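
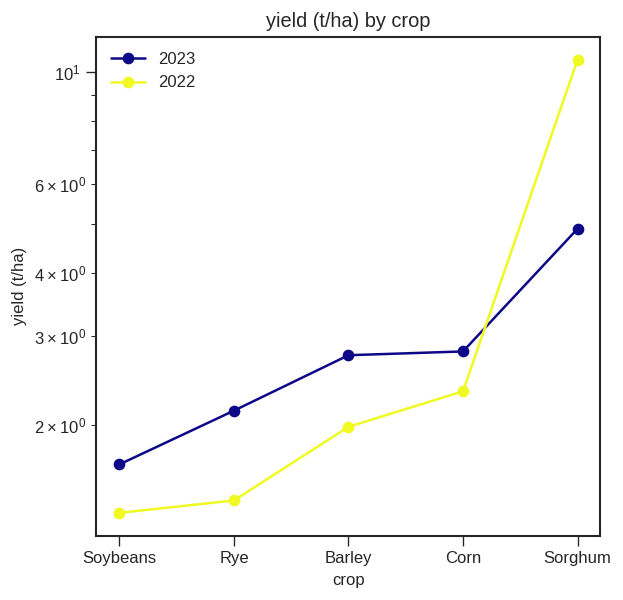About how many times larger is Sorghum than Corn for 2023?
≈ 1.67×

Sorghum ≈ 5, Corn ≈ 3; 5/3 ≈ 1.67.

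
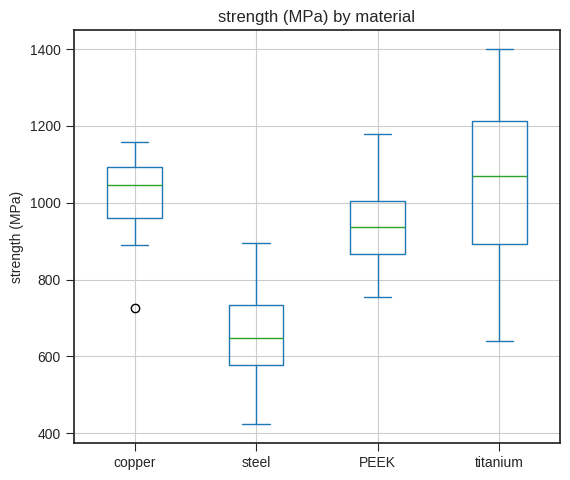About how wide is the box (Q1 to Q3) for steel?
≈ 150

Q3 ≈ 750, Q1 ≈ 600; IQR ≈ 150.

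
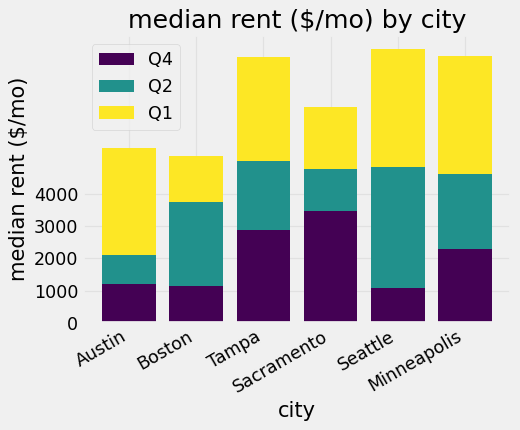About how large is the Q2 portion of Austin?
≈ 1000

Q2 top ≈ 2000, bottom ≈ 1000; segment ≈ 1000.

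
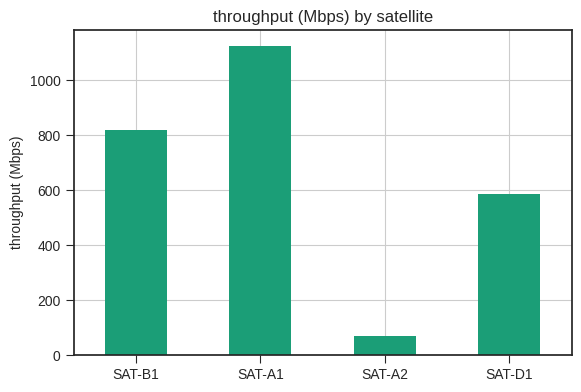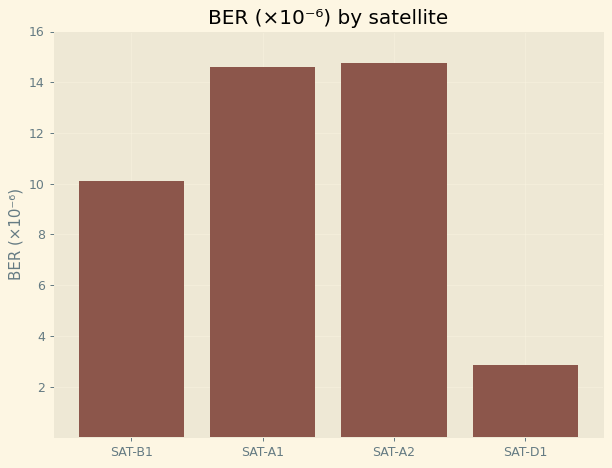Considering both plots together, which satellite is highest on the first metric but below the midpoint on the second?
Chart 2 median BER (×10⁻⁶) ≈ 12; below-median satellites: SAT-B1, SAT-D1. Among those, SAT-B1 has the highest throughput (Mbps) (≈ 800).

SAT-B1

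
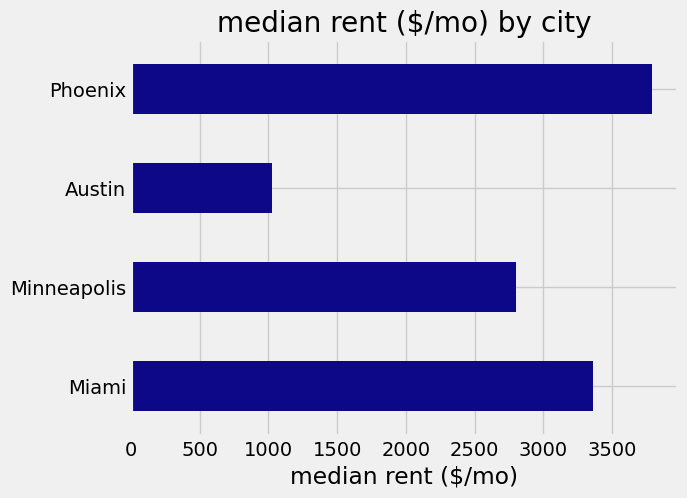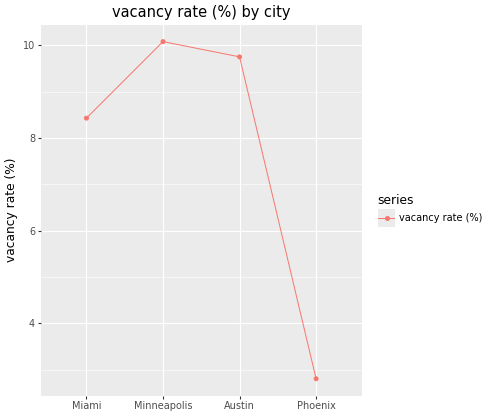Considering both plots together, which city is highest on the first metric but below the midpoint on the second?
Chart 2 median vacancy rate (%) ≈ 9; below-median cities: Miami, Phoenix. Among those, Phoenix has the highest median rent ($/mo) (≈ 4000).

Phoenix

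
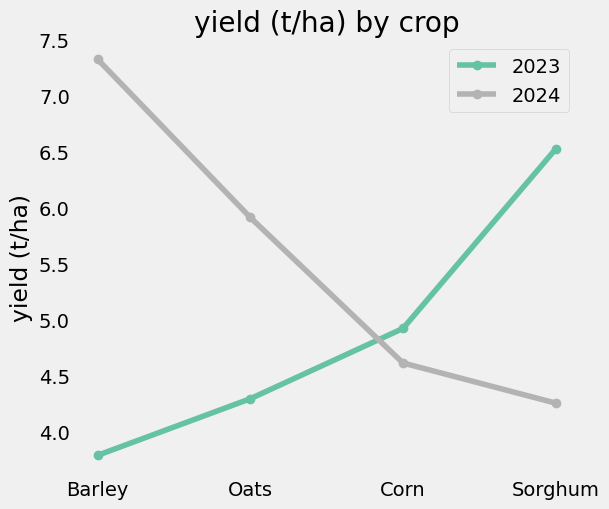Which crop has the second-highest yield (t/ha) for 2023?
Corn

Top 3 for 2023: Sorghum ≈ 6.5, Corn ≈ 5.0, Oats ≈ 4.5.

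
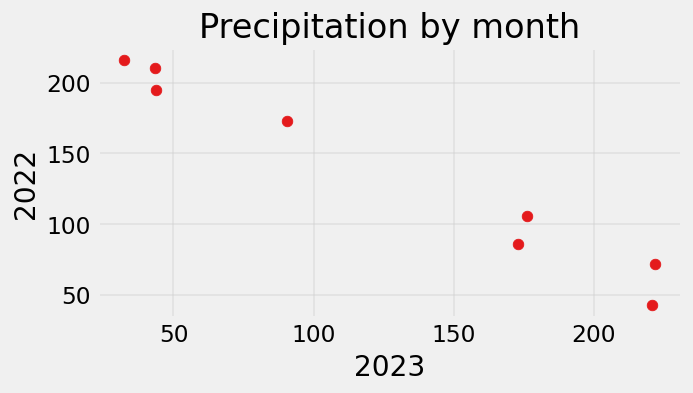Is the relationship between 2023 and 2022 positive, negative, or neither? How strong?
negative, strong

Points are negatively correlated; strong (|r| ≈ 1.0).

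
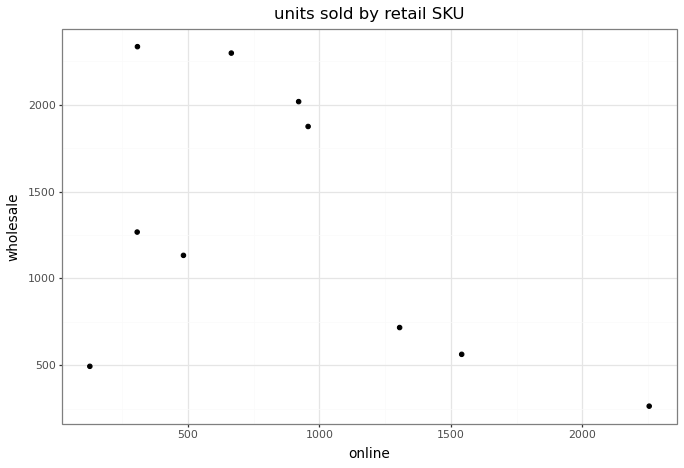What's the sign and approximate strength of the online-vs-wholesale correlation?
negative, moderate

Points are negatively correlated; moderate (|r| ≈ 0.5).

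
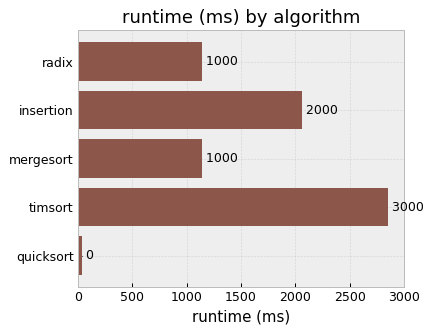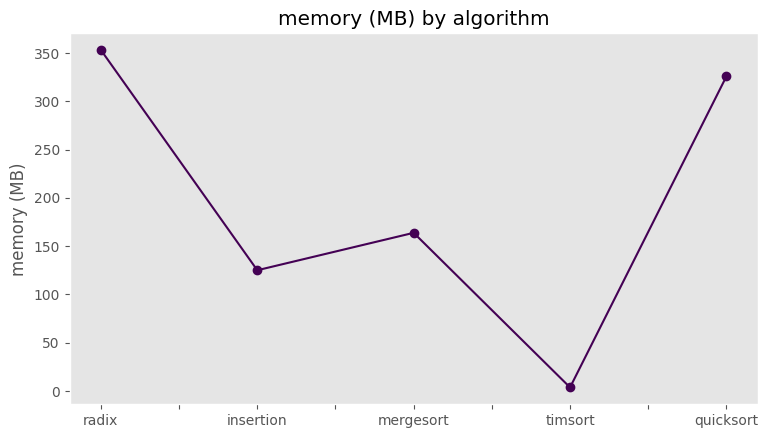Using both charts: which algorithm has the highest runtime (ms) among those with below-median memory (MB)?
timsort

Chart 2 median memory (MB) ≈ 150; below-median algorithms: insertion, timsort. Among those, timsort has the highest runtime (ms) (≈ 3000).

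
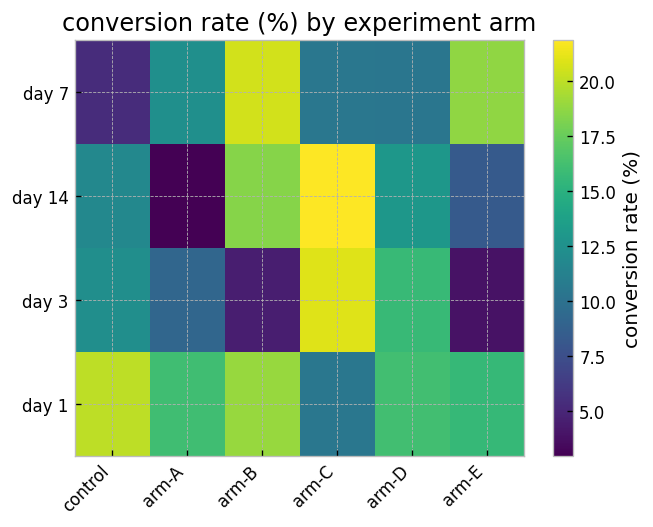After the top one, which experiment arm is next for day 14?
arm-B

Top 3 for day 14: arm-C ≈ 22, arm-B ≈ 18, arm-D ≈ 12.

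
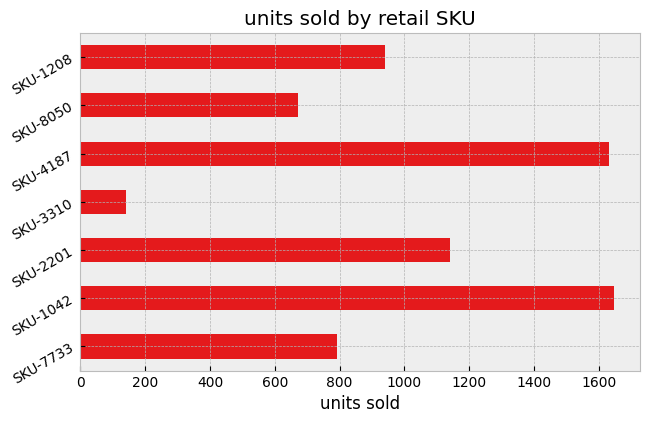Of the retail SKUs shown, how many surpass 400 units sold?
Above 400: SKU-7733, SKU-1042, SKU-2201, SKU-4187, SKU-8050, SKU-1208.

6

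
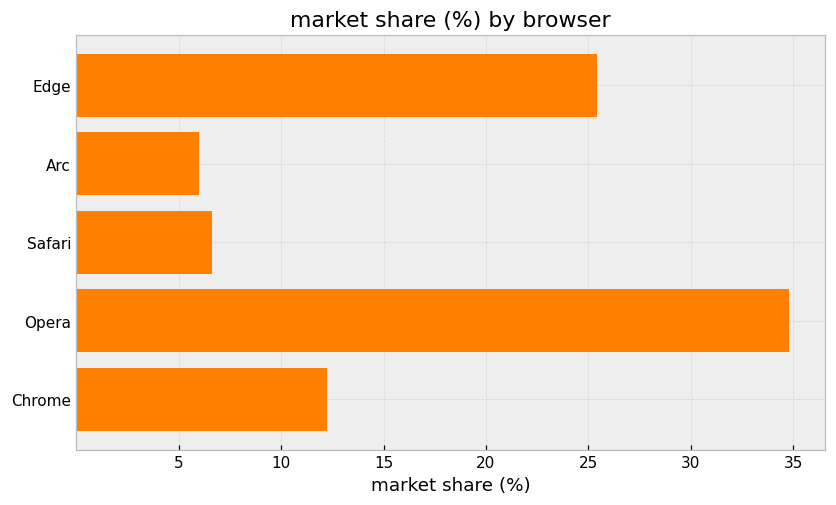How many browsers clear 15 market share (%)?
Above 15: Edge, Opera.

2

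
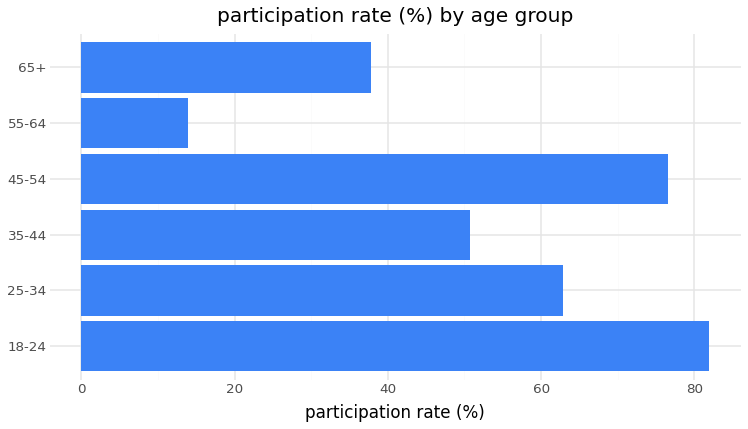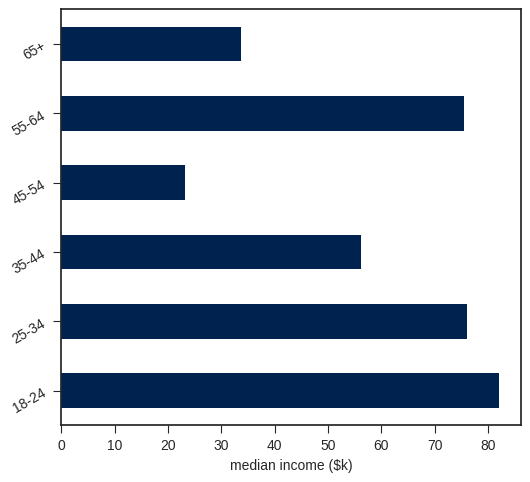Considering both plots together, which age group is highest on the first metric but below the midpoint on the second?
45-54

Chart 2 median median income ($k) ≈ 70; below-median age groups: 35-44, 45-54, 65+. Among those, 45-54 has the highest participation rate (%) (≈ 80).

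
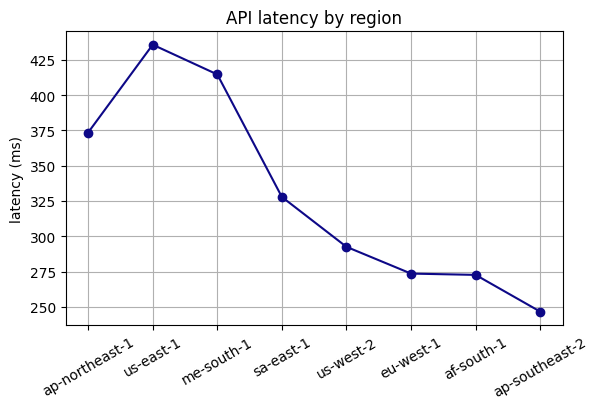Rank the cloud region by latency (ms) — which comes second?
Top 3: us-east-1 ≈ 440, me-south-1 ≈ 420, ap-northeast-1 ≈ 380.

me-south-1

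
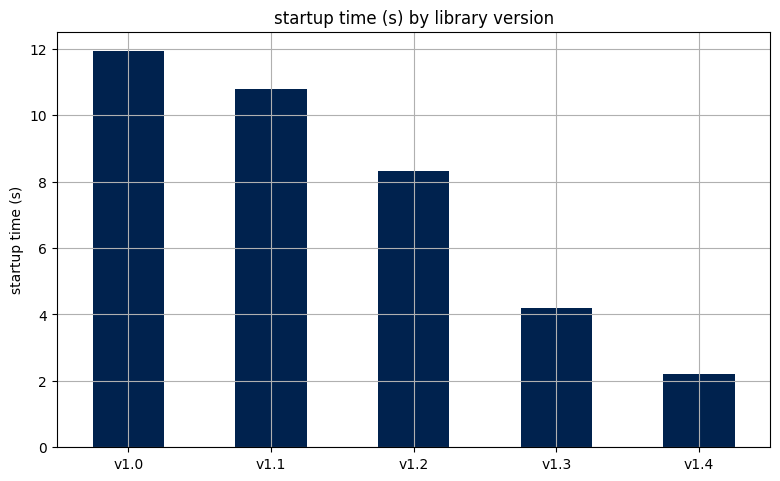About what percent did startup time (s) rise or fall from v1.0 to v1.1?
≈ -8.3%

v1.0 ≈ 12, v1.1 ≈ 11; (11 − 12) / 12 ≈ -8.3%.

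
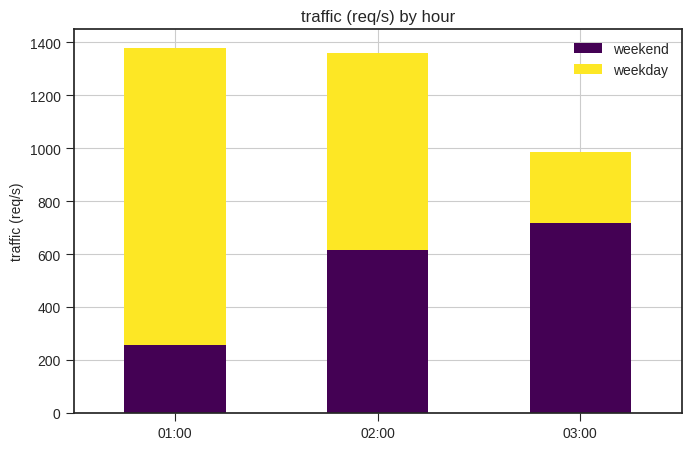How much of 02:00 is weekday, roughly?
≈ 800

weekday top ≈ 1400, bottom ≈ 600; segment ≈ 800.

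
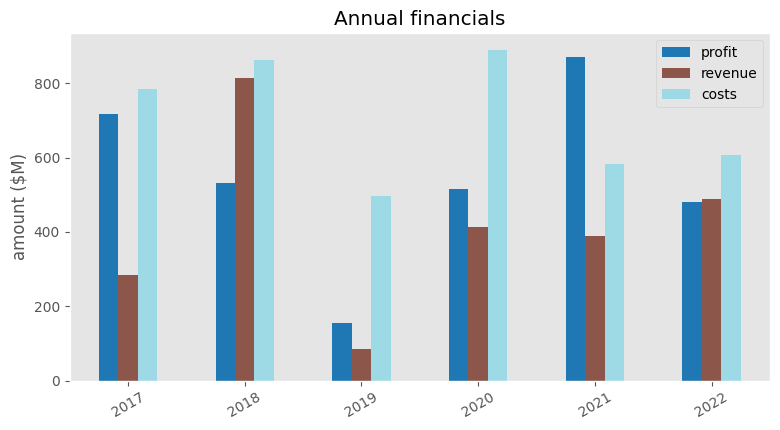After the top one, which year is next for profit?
Top 3 for profit: 2021 ≈ 900, 2017 ≈ 700, 2018 ≈ 500.

2017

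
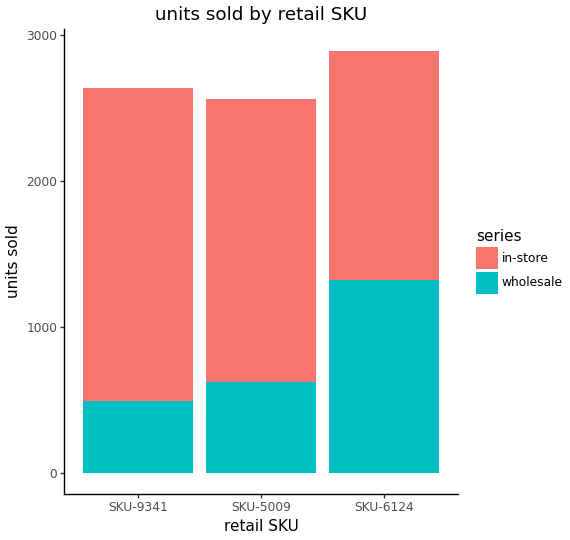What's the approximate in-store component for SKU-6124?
in-store top ≈ 3000, bottom ≈ 1500; segment ≈ 1500.

≈ 1500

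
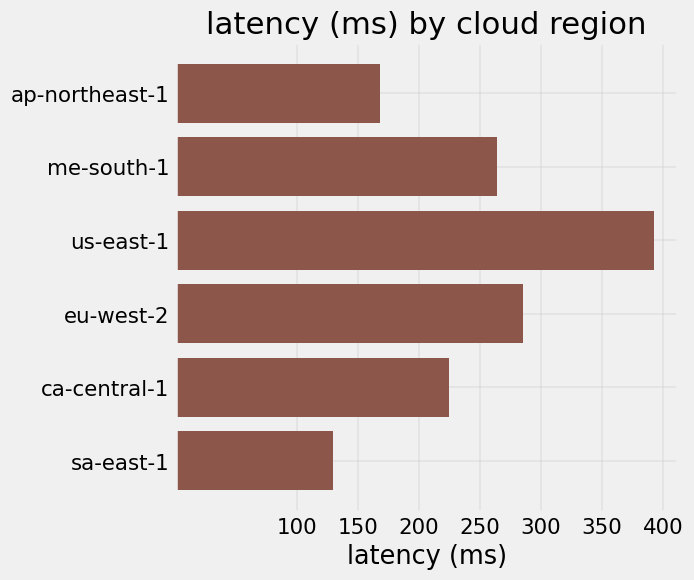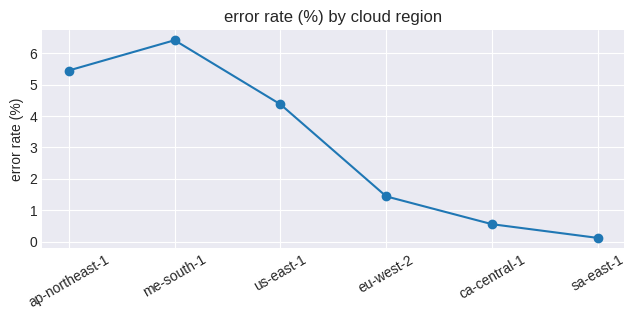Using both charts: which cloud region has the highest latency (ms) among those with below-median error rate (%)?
eu-west-2

Chart 2 median error rate (%) ≈ 3; below-median cloud regions: eu-west-2, ca-central-1, sa-east-1. Among those, eu-west-2 has the highest latency (ms) (≈ 300).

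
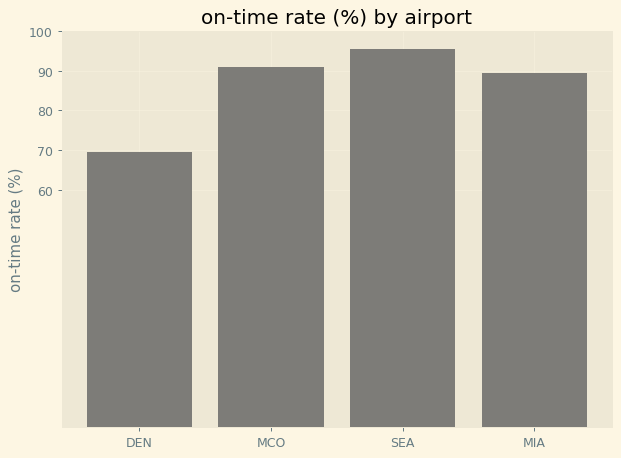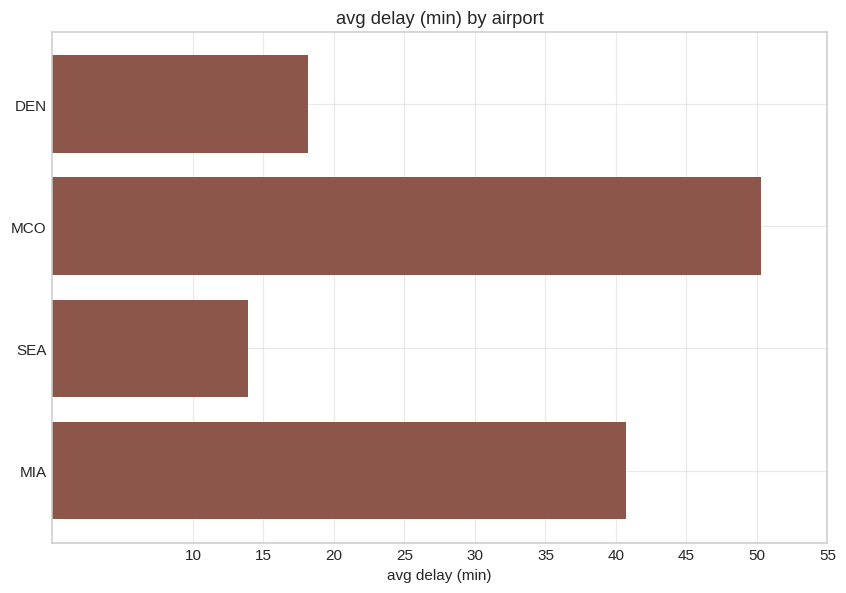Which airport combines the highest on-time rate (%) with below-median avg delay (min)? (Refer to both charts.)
SEA

Chart 2 median avg delay (min) ≈ 30; below-median airports: DEN, SEA. Among those, SEA has the highest on-time rate (%) (≈ 100).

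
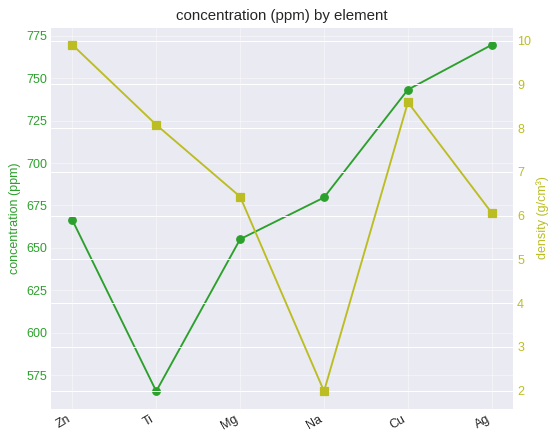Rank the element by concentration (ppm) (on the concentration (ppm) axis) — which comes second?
Top 3 (on the concentration (ppm) axis): Ag ≈ 760, Cu ≈ 740, Na ≈ 680.

Cu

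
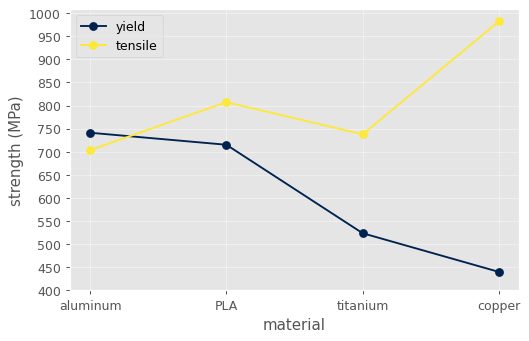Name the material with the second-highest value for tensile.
Top 3 for tensile: copper ≈ 1000, PLA ≈ 800, titanium ≈ 750.

PLA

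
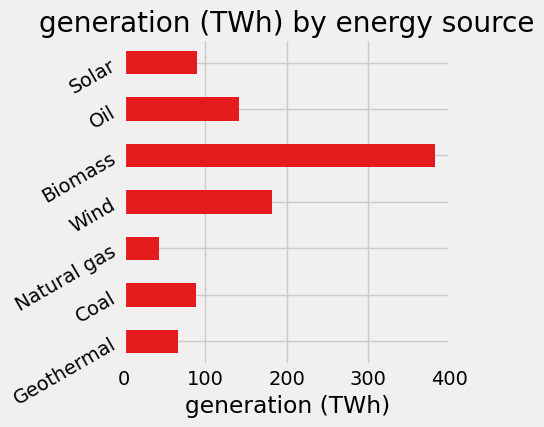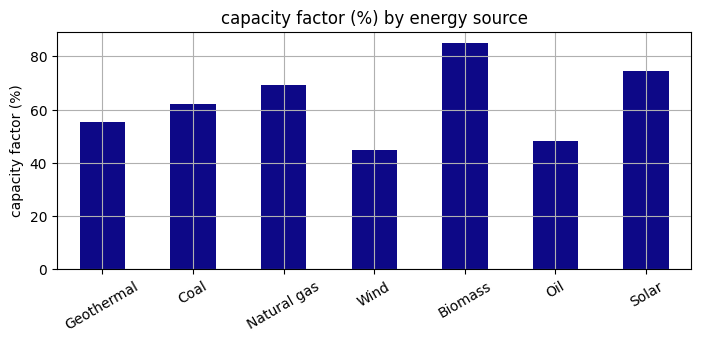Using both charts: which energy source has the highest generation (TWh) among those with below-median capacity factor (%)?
Chart 2 median capacity factor (%) ≈ 60; below-median energy sources: Geothermal, Wind, Oil. Among those, Wind has the highest generation (TWh) (≈ 200).

Wind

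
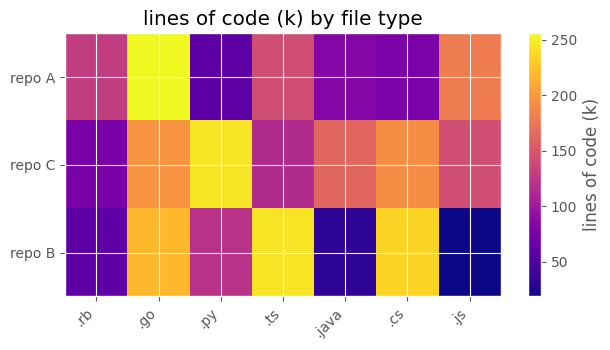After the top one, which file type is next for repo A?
.js

Top 3 for repo A: .go ≈ 260, .js ≈ 180, .ts ≈ 140.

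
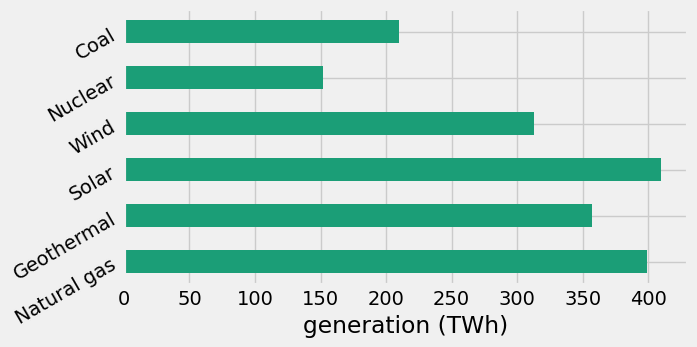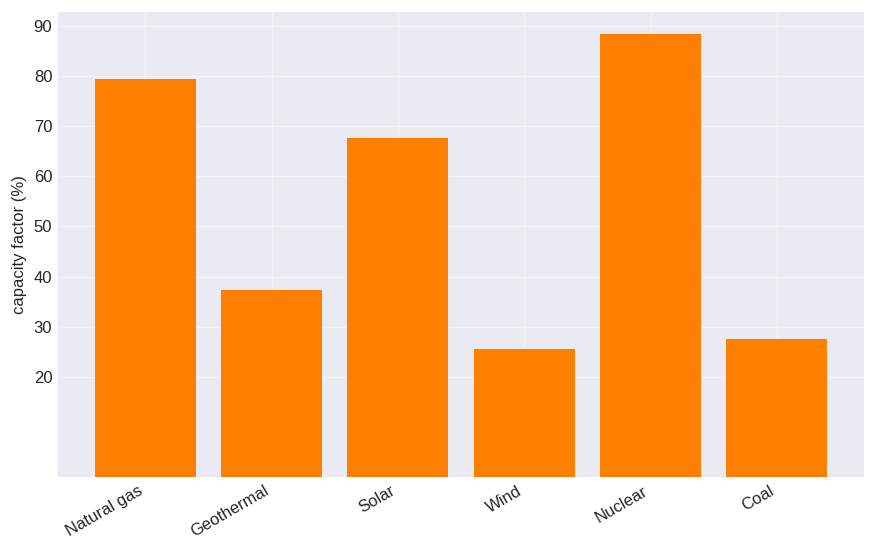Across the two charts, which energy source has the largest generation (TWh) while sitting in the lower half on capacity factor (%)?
Chart 2 median capacity factor (%) ≈ 50; below-median energy sources: Geothermal, Wind, Coal. Among those, Geothermal has the highest generation (TWh) (≈ 350).

Geothermal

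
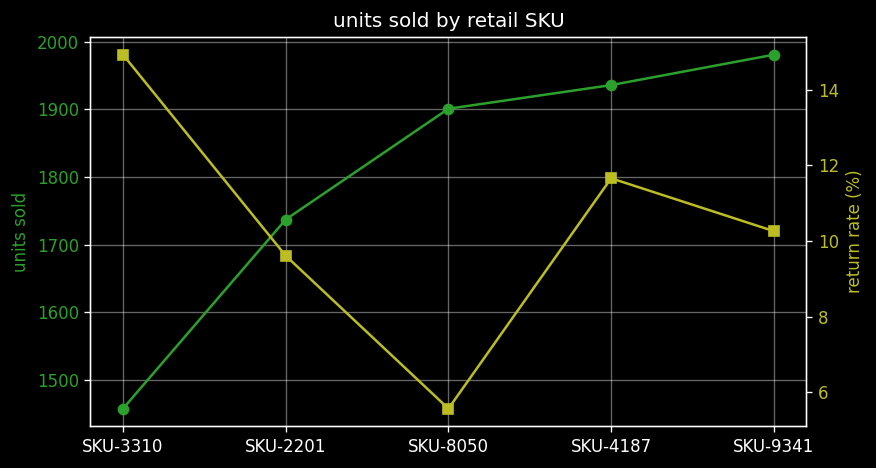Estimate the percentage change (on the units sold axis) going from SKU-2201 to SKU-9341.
≈ +14.3%

SKU-2201 ≈ 1750, SKU-9341 ≈ 2000; (2000 − 1750) / 1750 ≈ +14.3%.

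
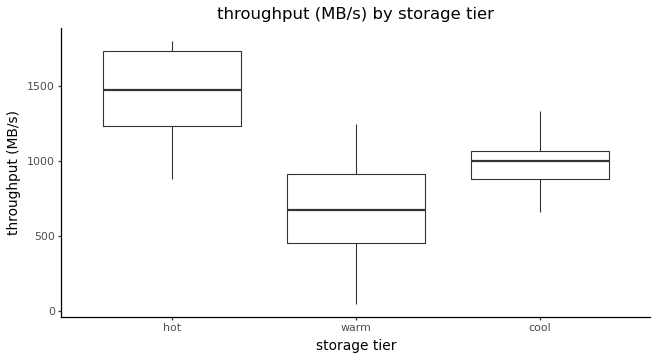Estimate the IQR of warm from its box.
≈ 400

Q3 ≈ 900, Q1 ≈ 500; IQR ≈ 400.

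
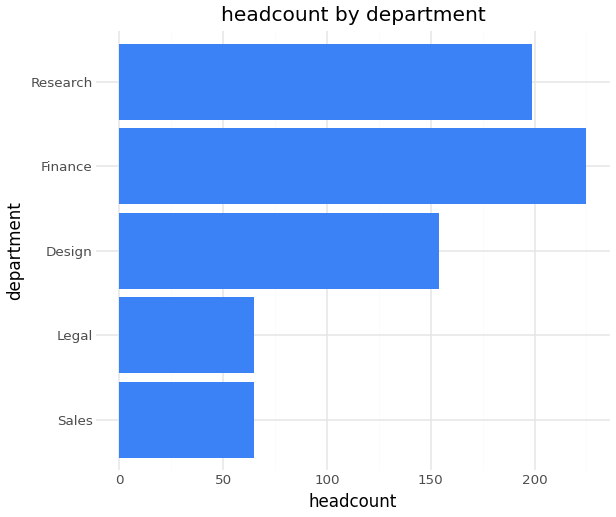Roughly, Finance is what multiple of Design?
≈ 1.38×

Finance ≈ 220, Design ≈ 160; 220/160 ≈ 1.38.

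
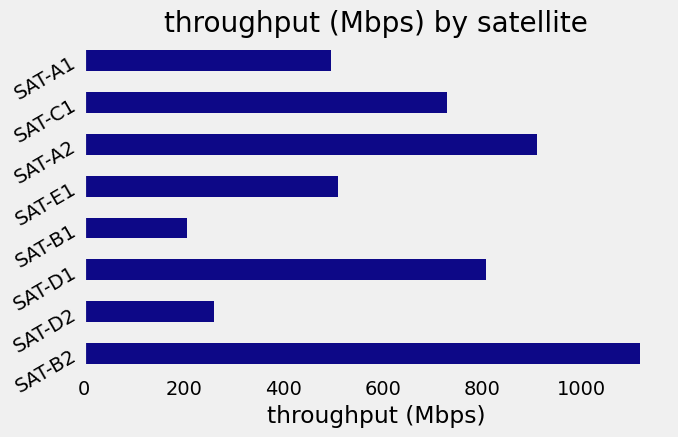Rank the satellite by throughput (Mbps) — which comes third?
Top 4: SAT-B2 ≈ 1100, SAT-A2 ≈ 900, SAT-D1 ≈ 800, SAT-C1 ≈ 700.

SAT-D1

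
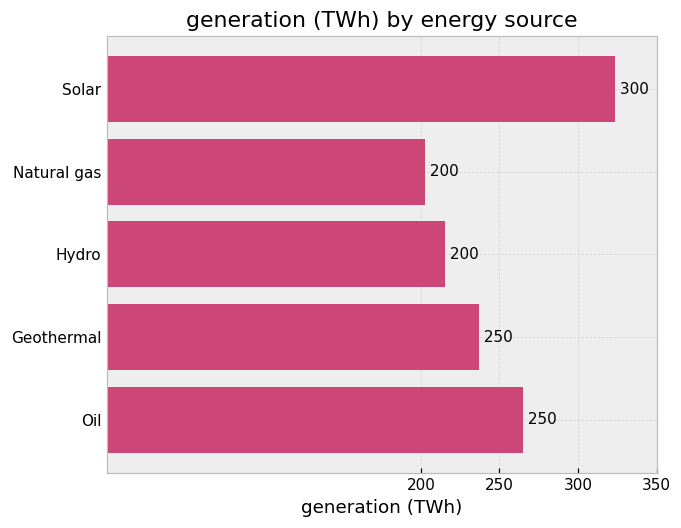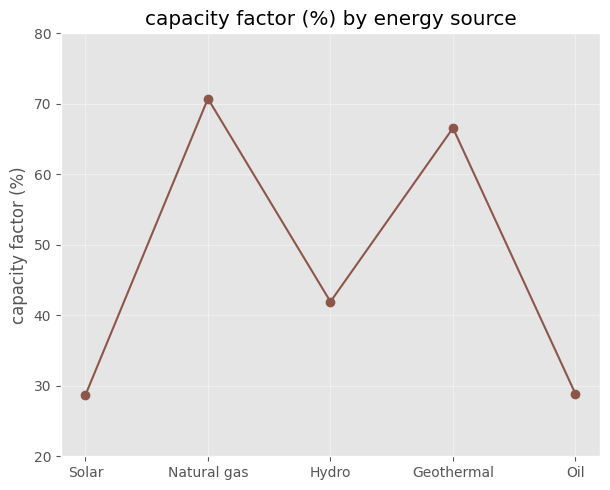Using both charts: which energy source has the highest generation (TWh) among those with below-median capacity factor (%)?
Chart 2 median capacity factor (%) ≈ 40; below-median energy sources: Solar, Oil. Among those, Solar has the highest generation (TWh) (≈ 300).

Solar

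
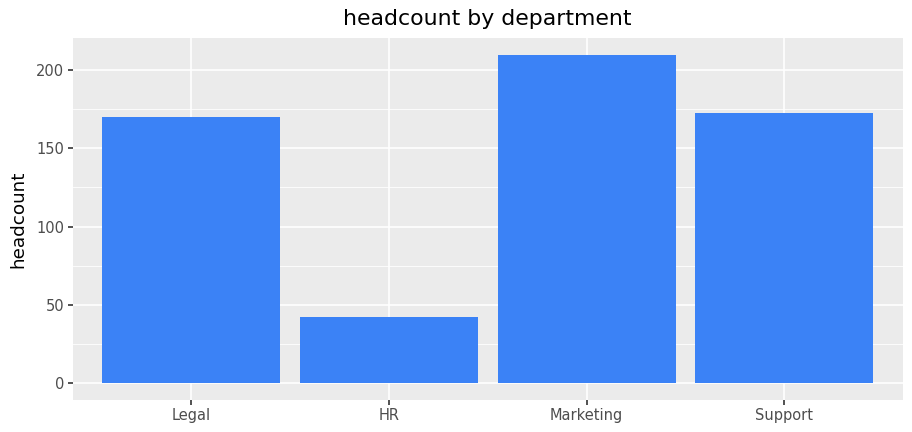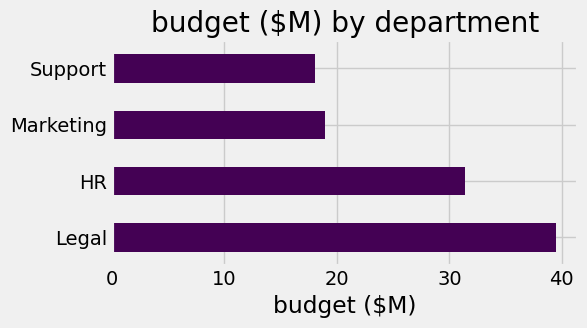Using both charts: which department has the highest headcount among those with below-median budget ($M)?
Chart 2 median budget ($M) ≈ 25; below-median departments: Marketing, Support. Among those, Marketing has the highest headcount (≈ 200).

Marketing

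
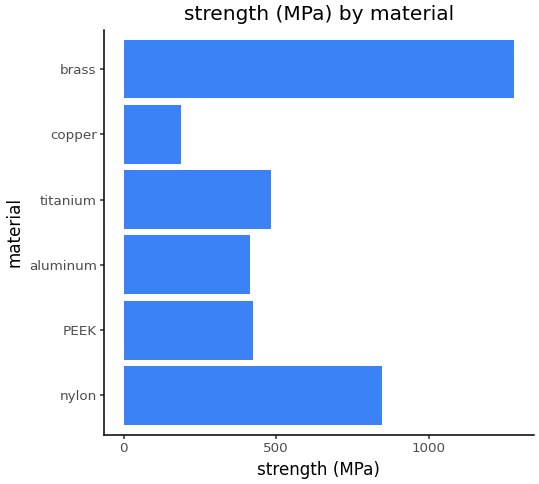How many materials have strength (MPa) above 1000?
Above 1000: brass.

1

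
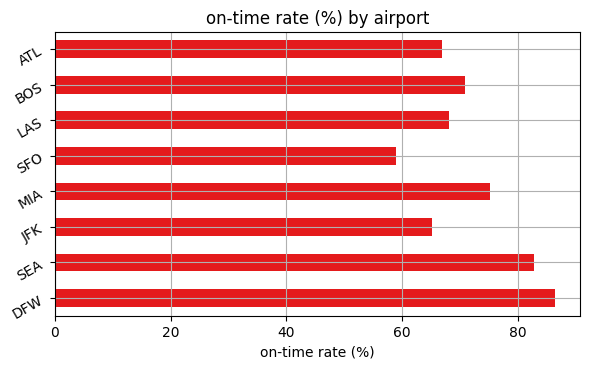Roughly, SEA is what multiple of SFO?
≈ 1.33×

SEA ≈ 80, SFO ≈ 60; 80/60 ≈ 1.33.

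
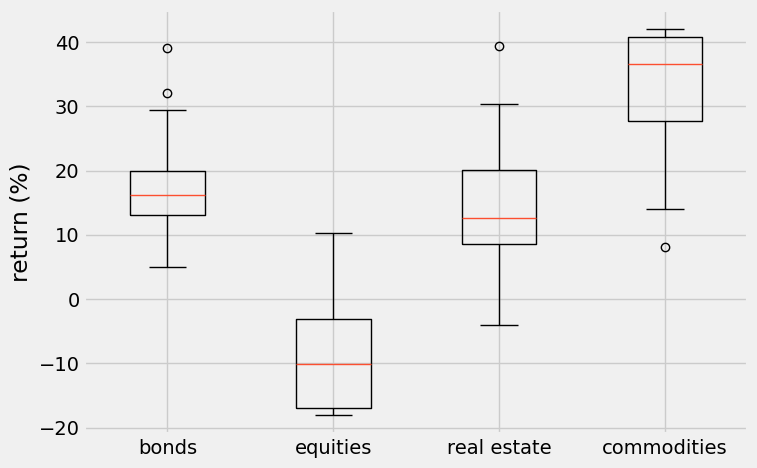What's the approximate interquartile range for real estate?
≈ 10

Q3 ≈ 20, Q1 ≈ 10; IQR ≈ 10.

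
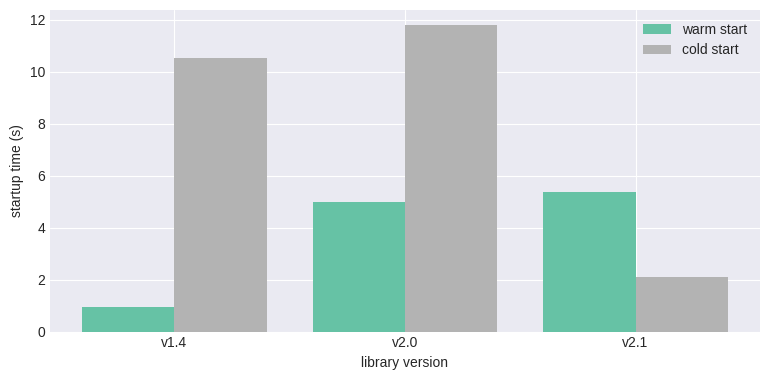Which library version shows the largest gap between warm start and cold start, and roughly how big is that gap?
v1.4, ≈ 10 s

v1.4: warm start ≈ 1, cold start ≈ 11 → gap ≈ 10. Next-largest (v2.0) is only ≈ 7.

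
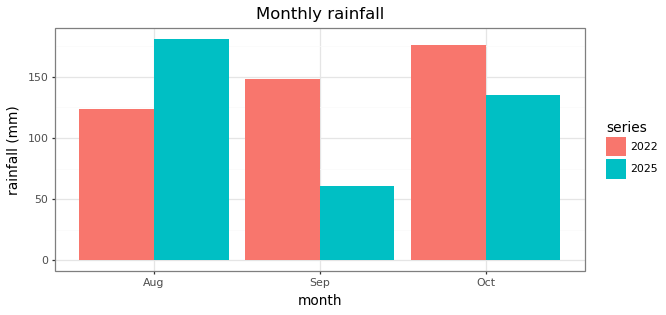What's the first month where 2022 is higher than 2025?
Aug: 2022 ≈ 120 vs 2025 ≈ 180 (not yet); Sep: 2022 ≈ 140 vs 2025 ≈ 60 (first crossover).

Sep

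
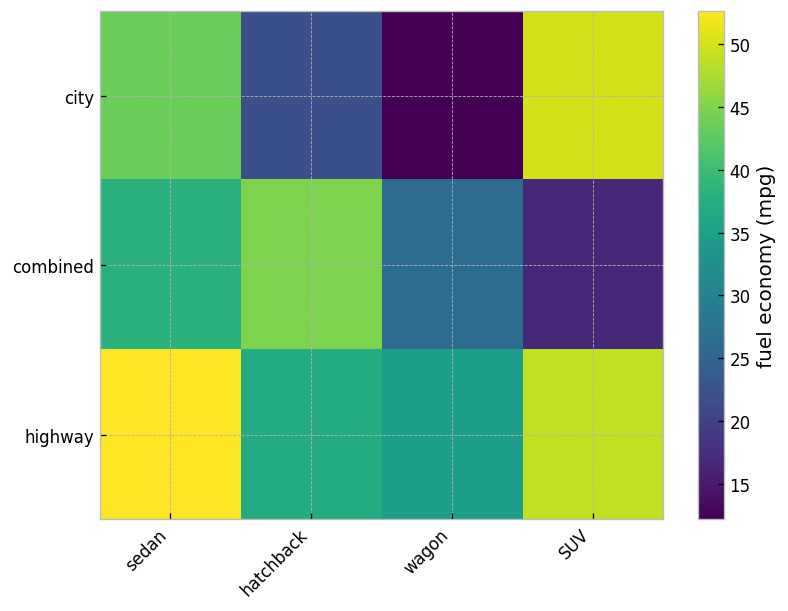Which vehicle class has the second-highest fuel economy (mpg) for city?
Top 3 for city: SUV ≈ 50, sedan ≈ 45, hatchback ≈ 20.

sedan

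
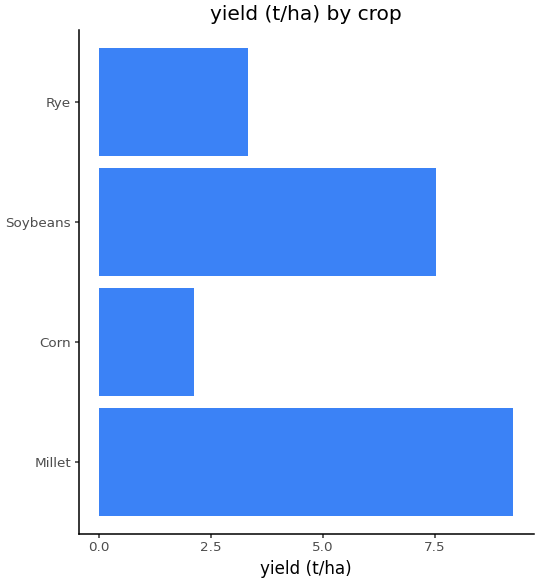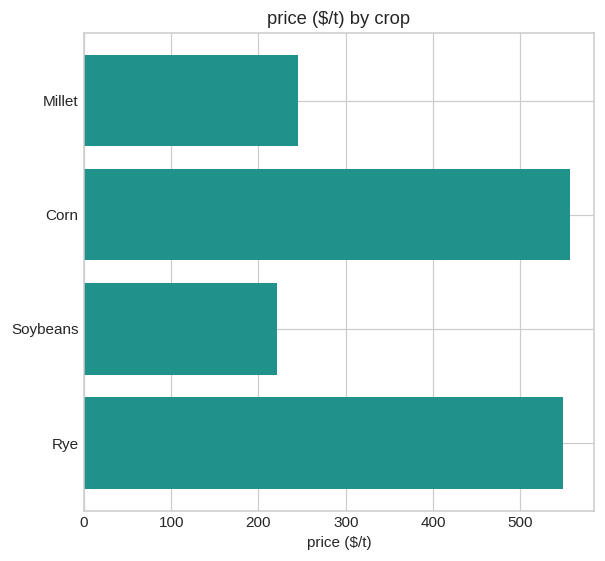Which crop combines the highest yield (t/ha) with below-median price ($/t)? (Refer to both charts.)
Millet

Chart 2 median price ($/t) ≈ 400; below-median crops: Millet, Soybeans. Among those, Millet has the highest yield (t/ha) (≈ 9).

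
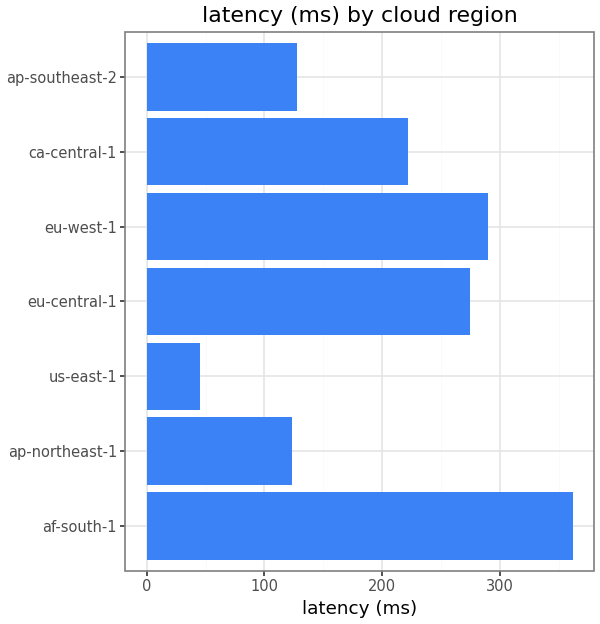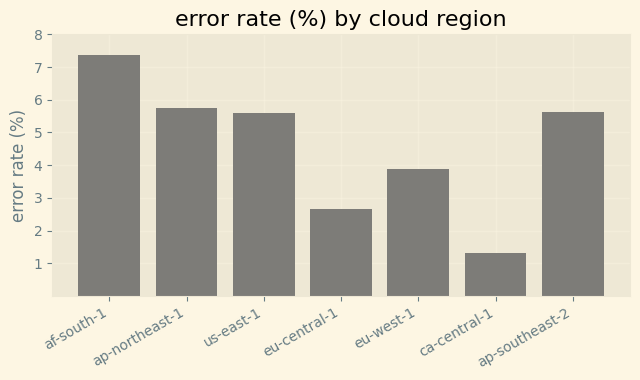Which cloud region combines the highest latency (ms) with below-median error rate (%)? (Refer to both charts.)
Chart 2 median error rate (%) ≈ 6; below-median cloud regions: eu-central-1, eu-west-1, ca-central-1. Among those, eu-west-1 has the highest latency (ms) (≈ 300).

eu-west-1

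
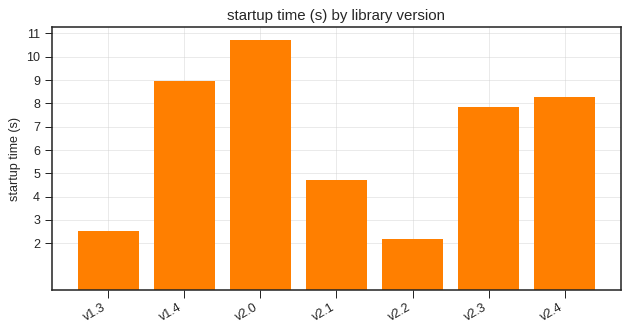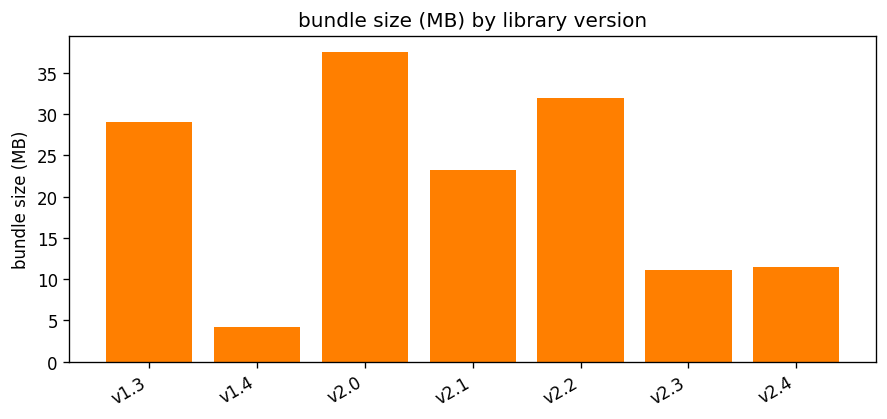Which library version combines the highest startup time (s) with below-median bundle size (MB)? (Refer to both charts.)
v1.4

Chart 2 median bundle size (MB) ≈ 25; below-median library versions: v1.4, v2.3, v2.4. Among those, v1.4 has the highest startup time (s) (≈ 9).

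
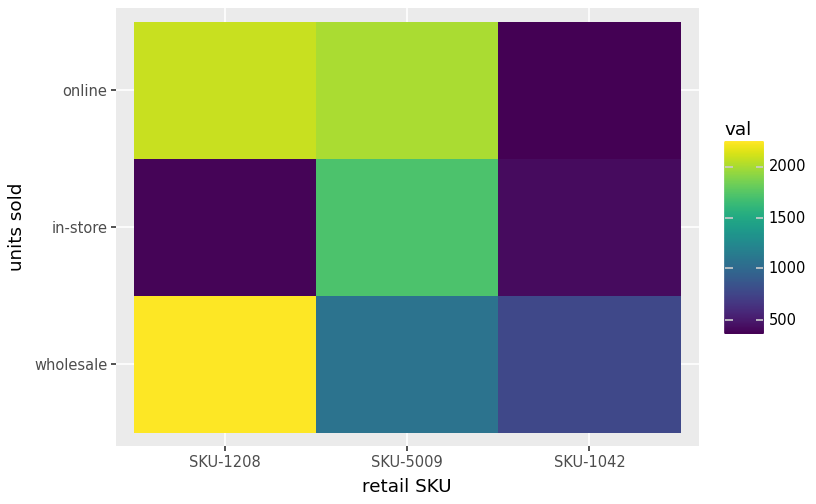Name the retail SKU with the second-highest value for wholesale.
Top 3 for wholesale: SKU-1208 ≈ 2200, SKU-5009 ≈ 1000, SKU-1042 ≈ 800.

SKU-5009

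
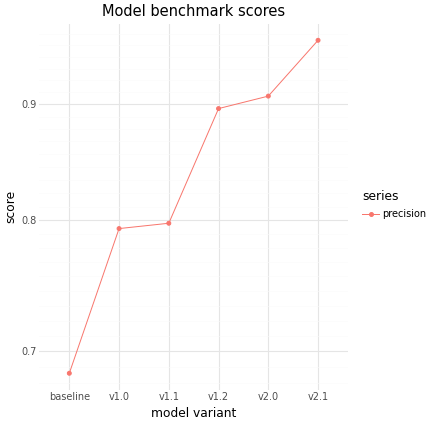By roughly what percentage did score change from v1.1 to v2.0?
≈ +12.5%

v1.1 ≈ 0.80, v2.0 ≈ 0.90; (0.90 − 0.80) / 0.80 ≈ +12.5%.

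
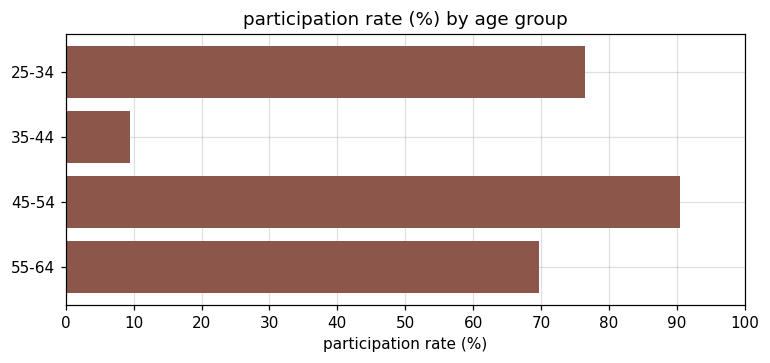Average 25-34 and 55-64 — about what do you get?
(80 + 70) / 2 ≈ 75.

≈ 75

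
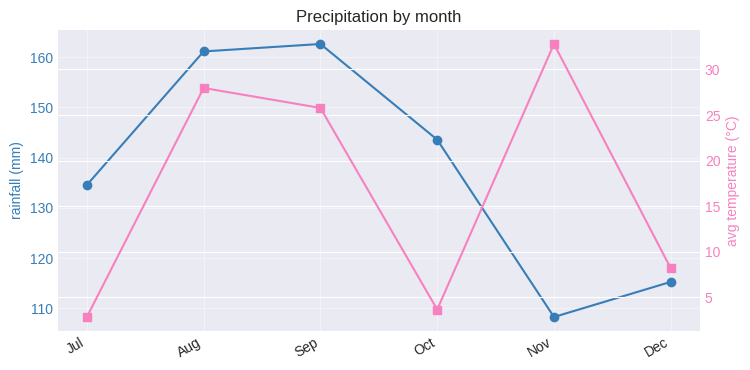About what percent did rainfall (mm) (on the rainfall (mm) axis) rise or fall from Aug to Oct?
≈ -9.4%

Aug ≈ 160, Oct ≈ 145; (145 − 160) / 160 ≈ -9.4%.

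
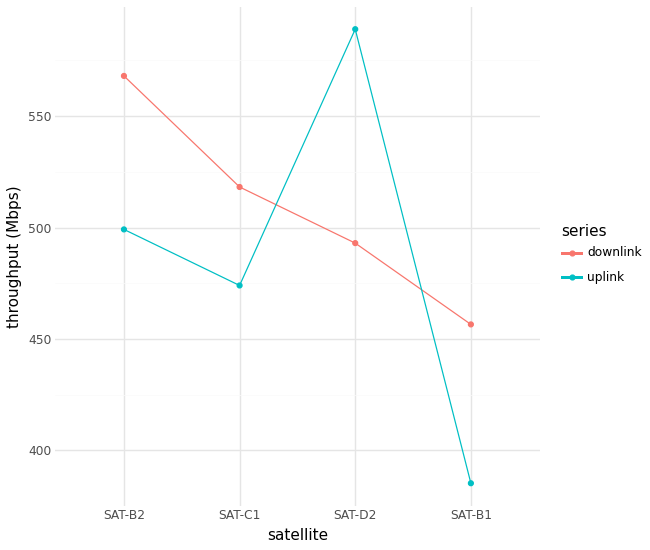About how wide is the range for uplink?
≈ 200

Max SAT-D2 ≈ 580, min SAT-B1 ≈ 380; range ≈ 200.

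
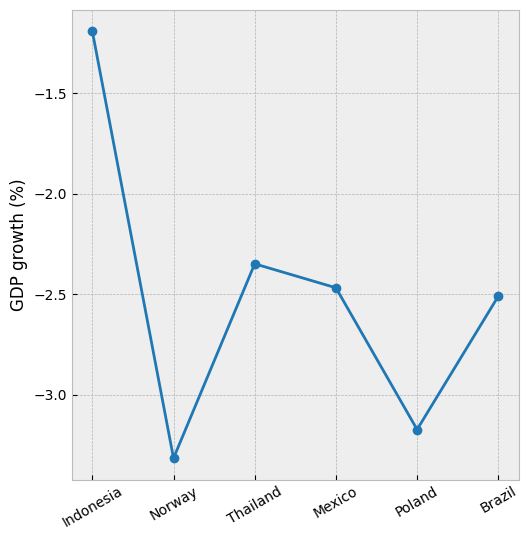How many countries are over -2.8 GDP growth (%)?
4

Above -2.8: Indonesia, Thailand, Mexico, Brazil.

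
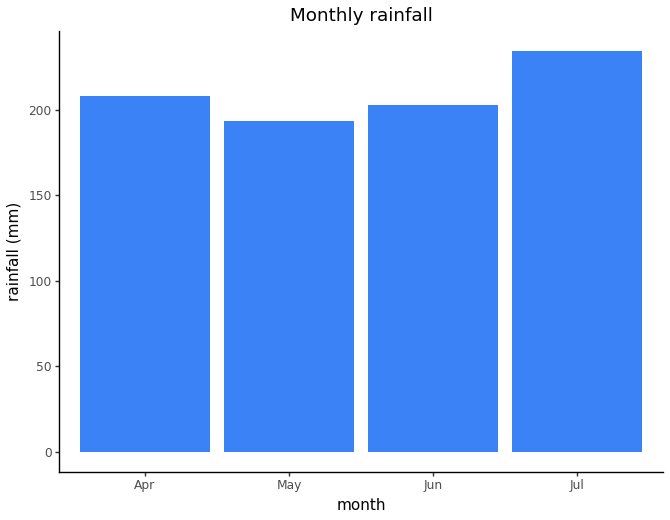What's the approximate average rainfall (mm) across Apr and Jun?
≈ 200

(200 + 200) / 2 ≈ 200.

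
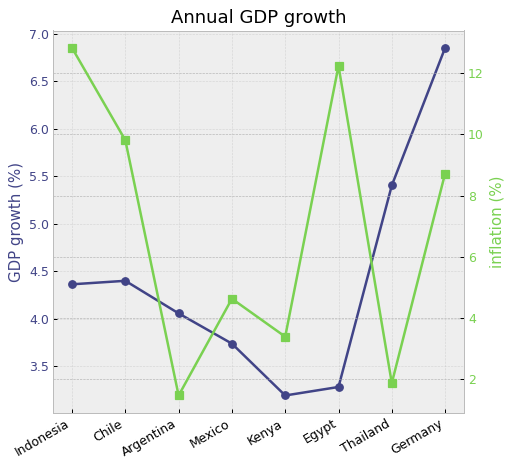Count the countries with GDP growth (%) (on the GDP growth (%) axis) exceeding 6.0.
1

Above 6.0: Germany.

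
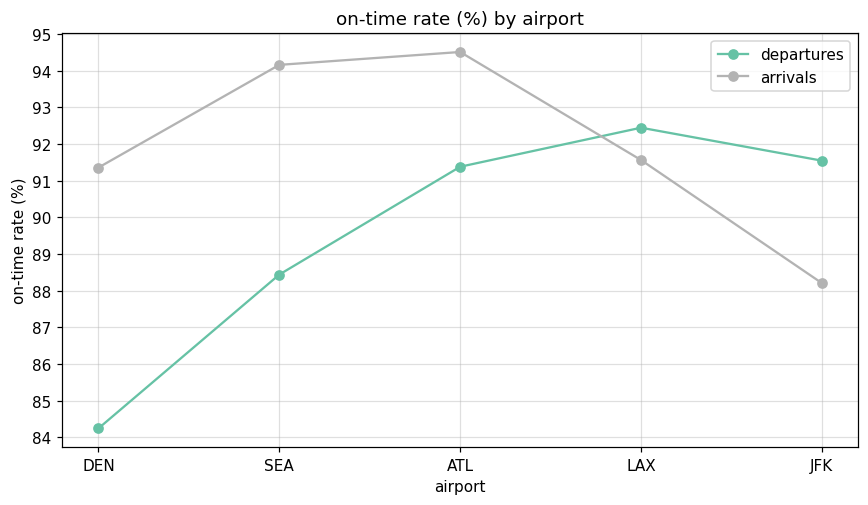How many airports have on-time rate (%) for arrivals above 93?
Above 93: SEA, ATL.

2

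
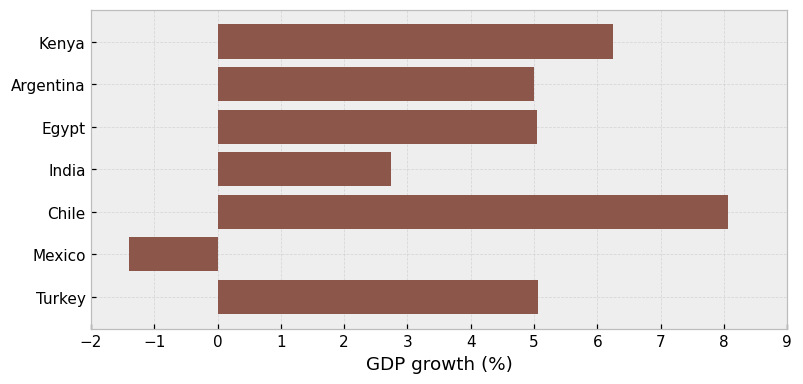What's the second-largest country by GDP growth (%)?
Kenya

Top 3: Chile ≈ 8, Kenya ≈ 6, Turkey ≈ 5.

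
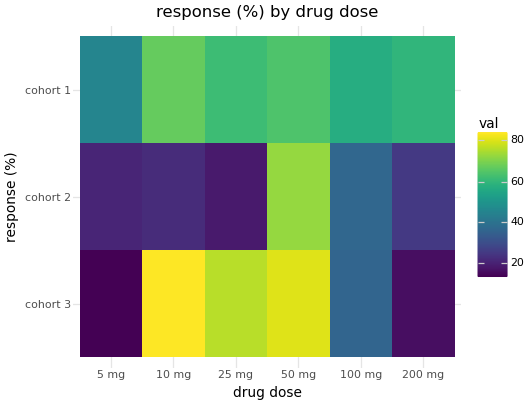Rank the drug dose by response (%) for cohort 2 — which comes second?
Top 3 for cohort 2: 50 mg ≈ 70, 100 mg ≈ 40, 200 mg ≈ 20.

100 mg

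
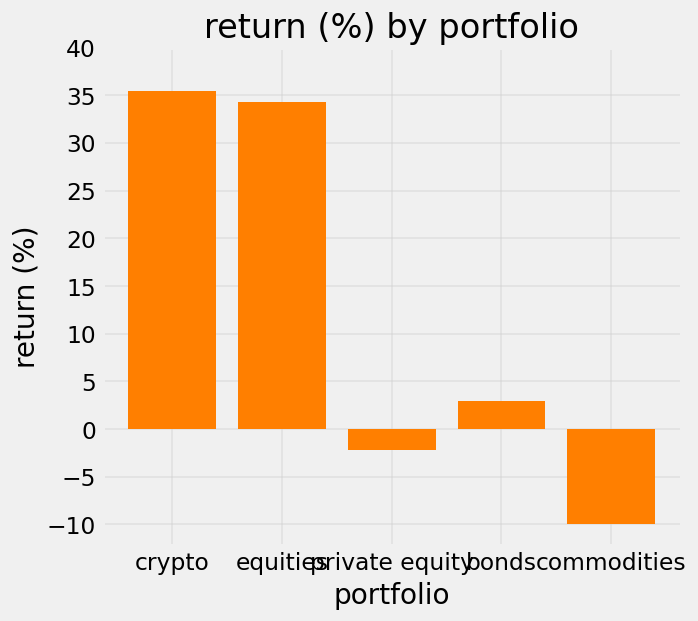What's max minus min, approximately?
Max crypto ≈ 35, min commodities ≈ -10; range ≈ 45.

≈ 45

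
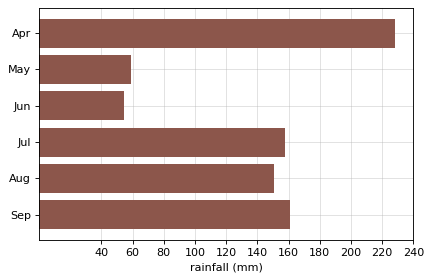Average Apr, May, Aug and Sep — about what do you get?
(220 + 60 + 160 + 160) / 4 ≈ 150.

≈ 150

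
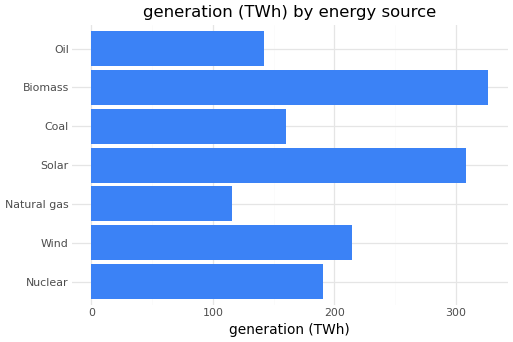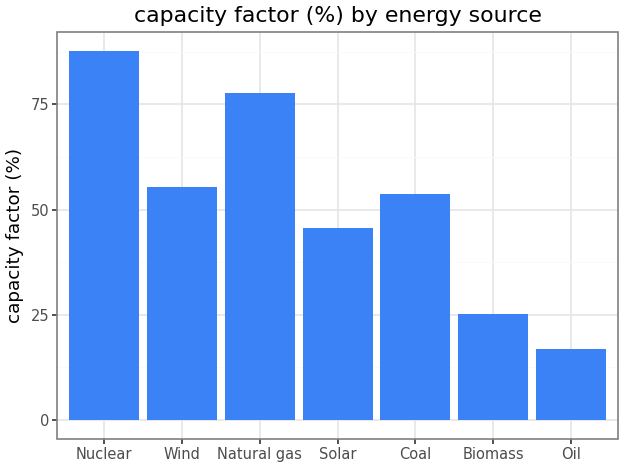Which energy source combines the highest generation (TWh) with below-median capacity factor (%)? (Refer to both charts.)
Chart 2 median capacity factor (%) ≈ 50; below-median energy sources: Solar, Biomass, Oil. Among those, Biomass has the highest generation (TWh) (≈ 350).

Biomass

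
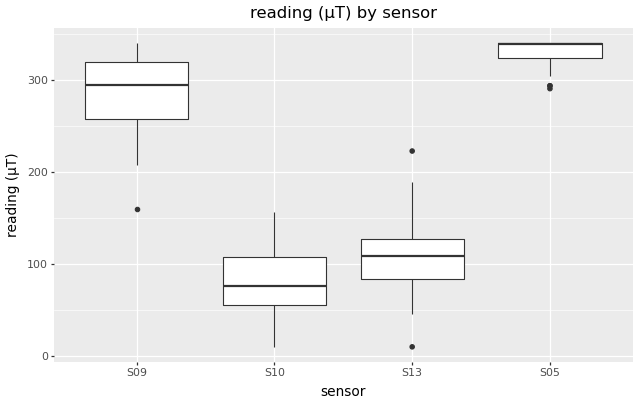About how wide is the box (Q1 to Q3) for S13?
Q3 ≈ 125, Q1 ≈ 75; IQR ≈ 50.

≈ 50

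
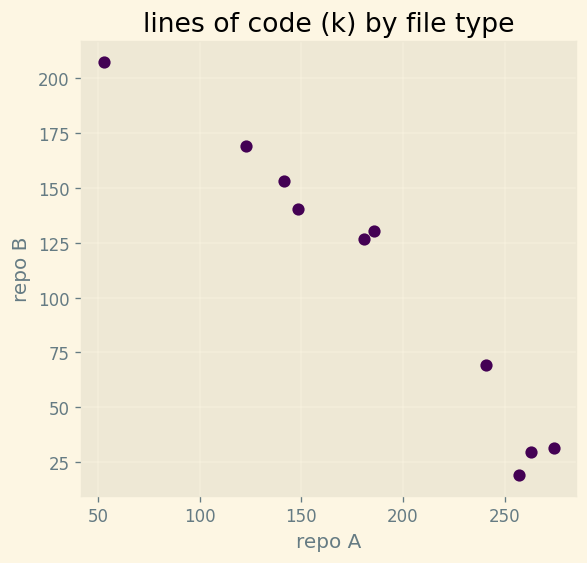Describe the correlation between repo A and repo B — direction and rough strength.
Points are negatively correlated; strong (|r| ≈ 1.0).

negative, strong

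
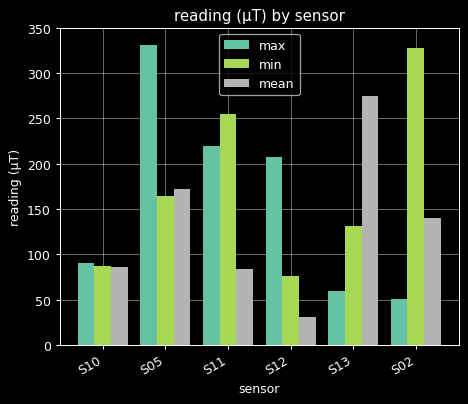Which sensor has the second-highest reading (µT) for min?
S11

Top 3 for min: S02 ≈ 350, S11 ≈ 250, S05 ≈ 150.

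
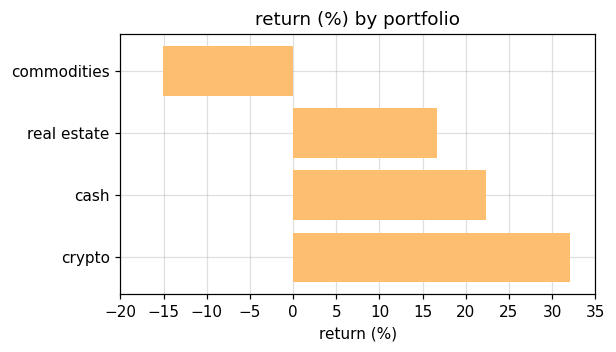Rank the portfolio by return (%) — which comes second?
Top 3: crypto ≈ 30, cash ≈ 20, real estate ≈ 15.

cash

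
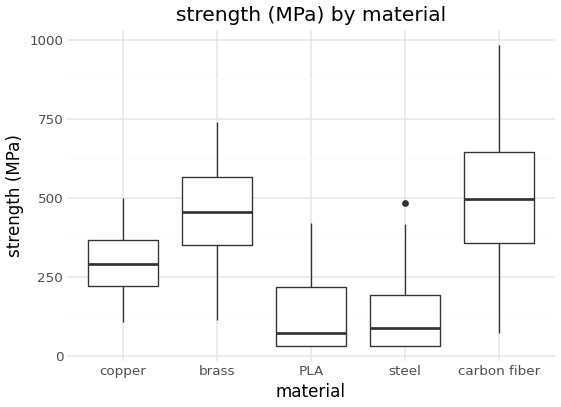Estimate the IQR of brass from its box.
≈ 200

Q3 ≈ 550, Q1 ≈ 350; IQR ≈ 200.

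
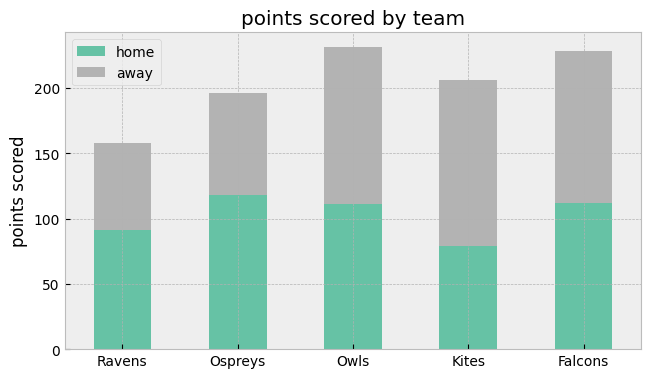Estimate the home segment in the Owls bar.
home top ≈ 120, bottom ≈ 0; segment ≈ 120.

≈ 120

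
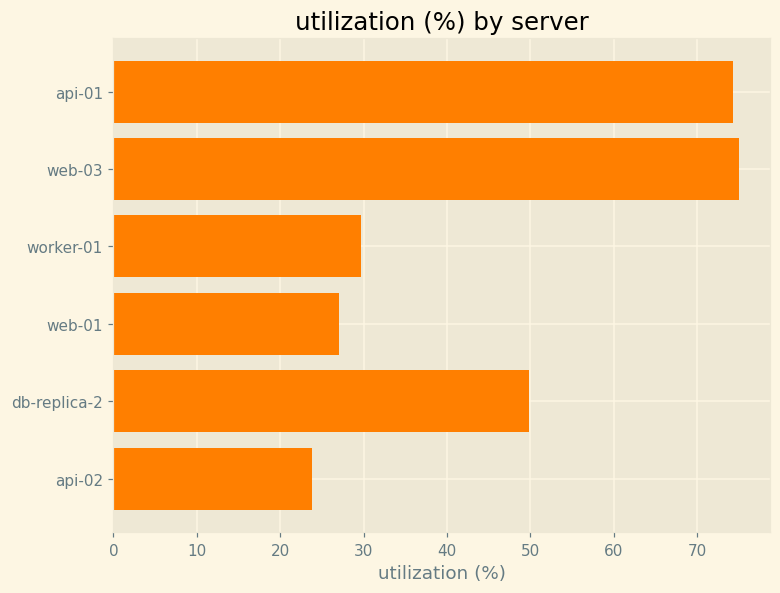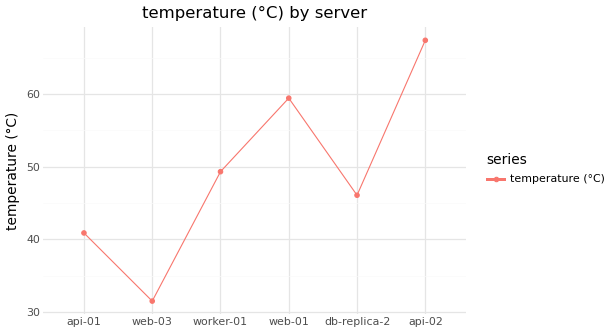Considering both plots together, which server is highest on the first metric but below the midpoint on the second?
Chart 2 median temperature (°C) ≈ 50; below-median servers: api-01, web-03, db-replica-2. Among those, web-03 has the highest utilization (%) (≈ 80).

web-03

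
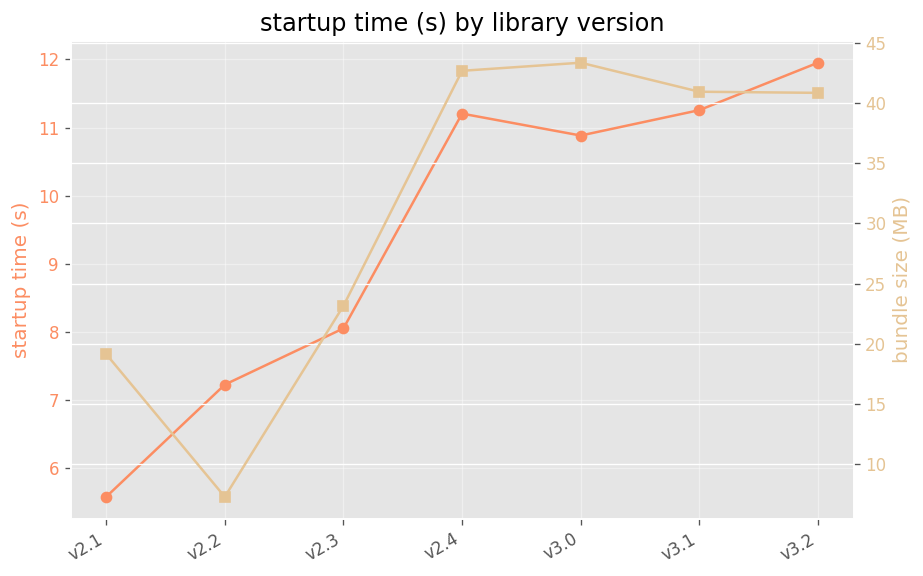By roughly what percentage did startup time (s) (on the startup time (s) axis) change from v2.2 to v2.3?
v2.2 ≈ 7, v2.3 ≈ 8; (8 − 7) / 7 ≈ +14.3%.

≈ +14.3%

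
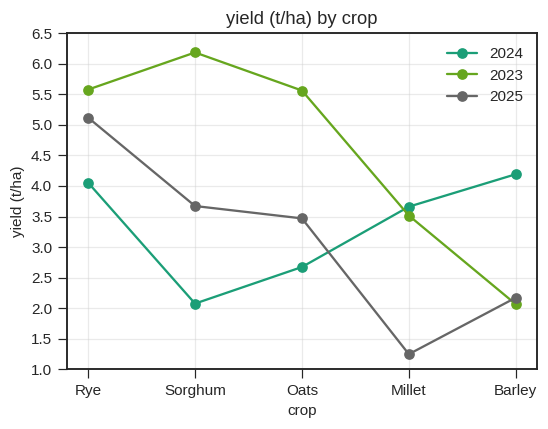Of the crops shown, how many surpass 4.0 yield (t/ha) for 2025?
1

Above 4.0: Rye.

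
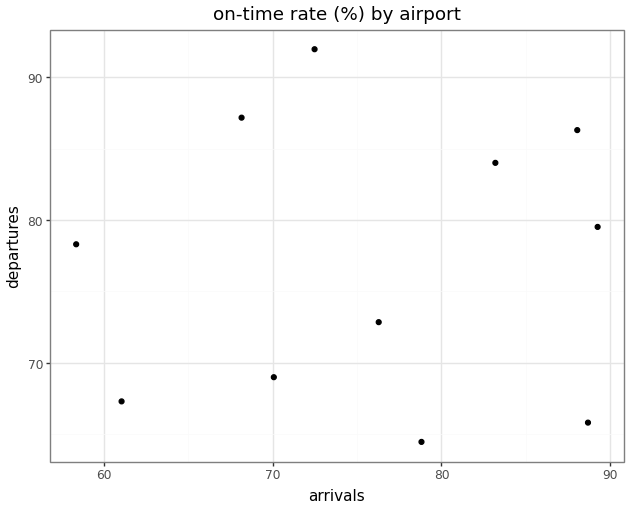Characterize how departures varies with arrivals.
no clear correlation

Points are roughly uncorrelated; weak (|r| ≈ 0.1).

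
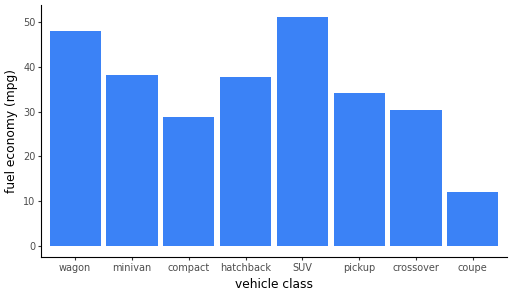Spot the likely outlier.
coupe ≈ 10; the rest sit between ≈ 30 and ≈ 50.

coupe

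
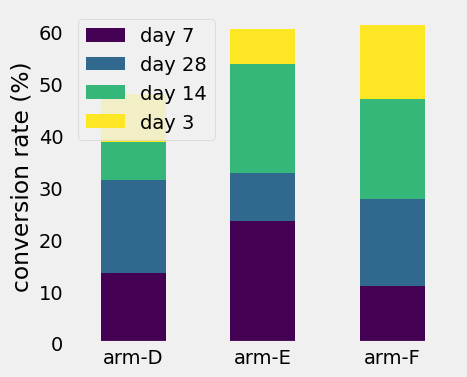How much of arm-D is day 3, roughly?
day 3 top ≈ 50, bottom ≈ 40; segment ≈ 10.

≈ 10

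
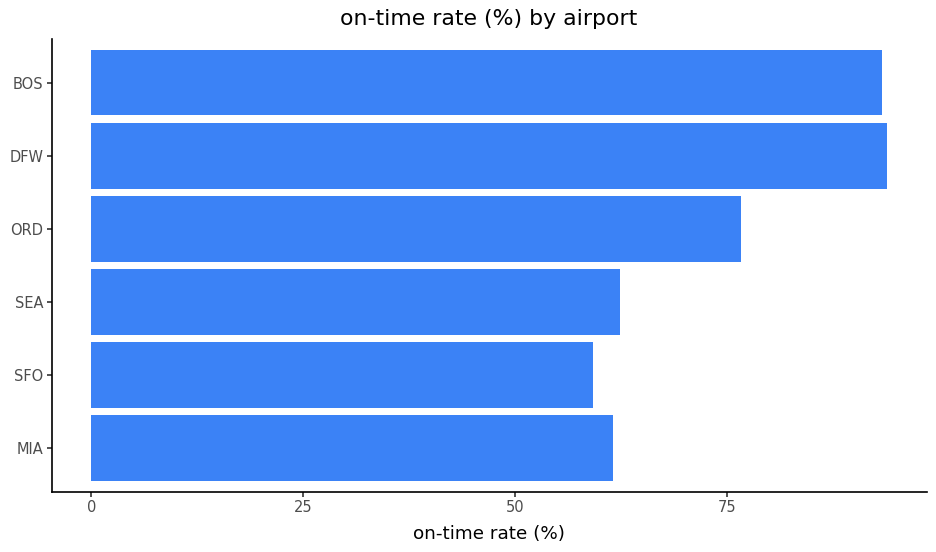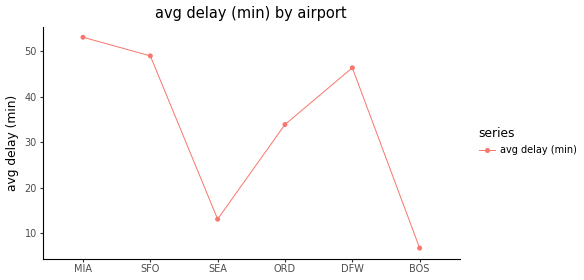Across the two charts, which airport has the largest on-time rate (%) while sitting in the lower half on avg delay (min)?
Chart 2 median avg delay (min) ≈ 40; below-median airports: SEA, ORD, BOS. Among those, BOS has the highest on-time rate (%) (≈ 90).

BOS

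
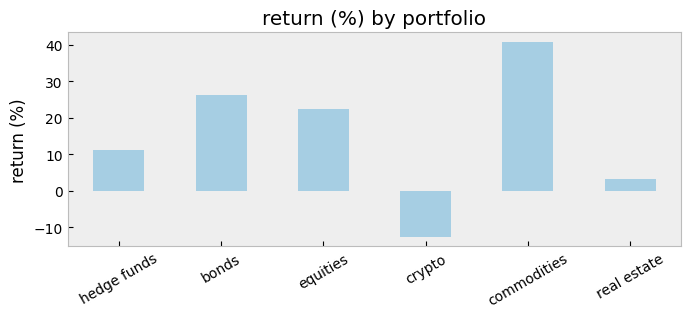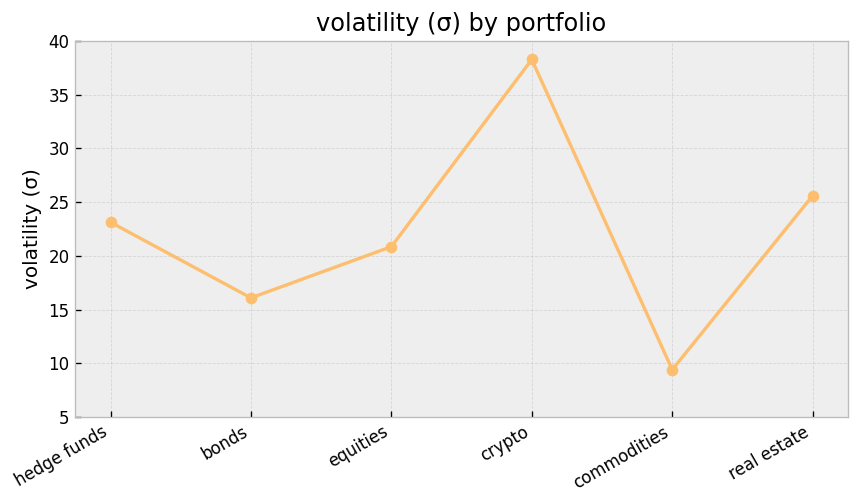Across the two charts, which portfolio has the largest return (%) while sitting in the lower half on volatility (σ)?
commodities

Chart 2 median volatility (σ) ≈ 20; below-median portfolios: bonds, equities, commodities. Among those, commodities has the highest return (%) (≈ 40).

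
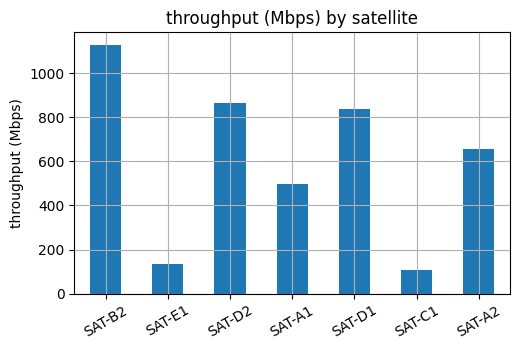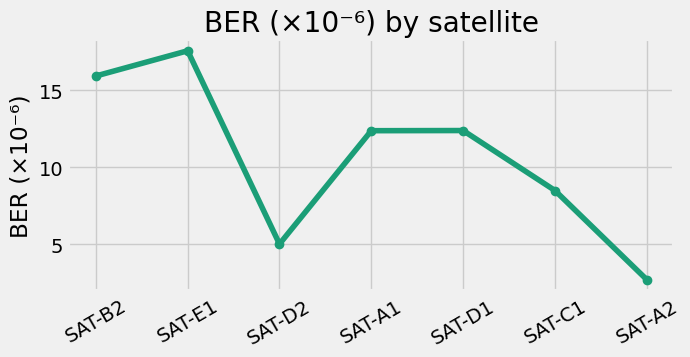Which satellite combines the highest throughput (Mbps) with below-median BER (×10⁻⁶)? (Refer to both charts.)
Chart 2 median BER (×10⁻⁶) ≈ 12; below-median satellites: SAT-D2, SAT-C1, SAT-A2. Among those, SAT-D2 has the highest throughput (Mbps) (≈ 800).

SAT-D2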